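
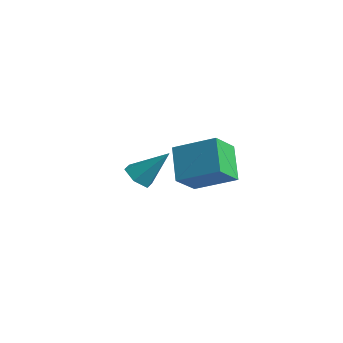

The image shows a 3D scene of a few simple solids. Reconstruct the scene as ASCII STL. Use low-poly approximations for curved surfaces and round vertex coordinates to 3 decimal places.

solid 
facet normal -0.611 0.428 0.666
outer loop
vertex -0.424 1.475 1.082
vertex -0.659 2.769 0.036
vertex -2.131 0.438 0.183
endloop
endfacet
facet normal 0.140 -0.770 0.623
outer loop
vertex -0.921 -0.409 -1.136
vertex -0.424 1.475 1.082
vertex -2.131 0.438 0.183
endloop
endfacet
facet normal -0.611 0.428 0.666
outer loop
vertex -2.131 0.438 0.183
vertex -0.659 2.769 0.036
vertex -2.366 1.732 -0.863
endloop
endfacet
facet normal -0.779 -0.474 -0.411
outer loop
vertex -2.366 1.732 -0.863
vertex -0.921 -0.409 -1.136
vertex -2.131 0.438 0.183
endloop
endfacet
facet normal 0.779 0.474 0.411
outer loop
vertex -0.424 1.475 1.082
vertex 0.551 1.922 -1.283
vertex -0.659 2.769 0.036
endloop
endfacet
facet normal 0.140 -0.770 0.623
outer loop
vertex 0.786 0.628 -0.237
vertex -0.424 1.475 1.082
vertex -0.921 -0.409 -1.136
endloop
endfacet
facet normal 0.779 0.474 0.411
outer loop
vertex 0.786 0.628 -0.237
vertex 0.551 1.922 -1.283
vertex -0.424 1.475 1.082
endloop
endfacet
facet normal -0.140 0.770 -0.623
outer loop
vertex -0.659 2.769 0.036
vertex 0.551 1.922 -1.283
vertex -2.366 1.732 -0.863
endloop
endfacet
facet normal -0.779 -0.474 -0.411
outer loop
vertex -1.156 0.885 -2.182
vertex -0.921 -0.409 -1.136
vertex -2.366 1.732 -0.863
endloop
endfacet
facet normal -0.140 0.770 -0.623
outer loop
vertex -2.366 1.732 -0.863
vertex 0.551 1.922 -1.283
vertex -1.156 0.885 -2.182
endloop
endfacet
facet normal 0.611 -0.428 -0.666
outer loop
vertex -1.156 0.885 -2.182
vertex 0.786 0.628 -0.237
vertex -0.921 -0.409 -1.136
endloop
endfacet
facet normal 0.611 -0.428 -0.666
outer loop
vertex 0.551 1.922 -1.283
vertex 0.786 0.628 -0.237
vertex -1.156 0.885 -2.182
endloop
endfacet
facet normal -0.478 -0.485 -0.733
outer loop
vertex 1.281 -3.855 0.51
vertex 0.609 -3.777 0.897
vertex 0.832 -3.229 0.389
endloop
endfacet
facet normal 0.786 0.491 -0.377
outer loop
vertex 1.281 -3.855 0.51
vertex 0.832 -3.229 0.389
vertex 1.511 -2.863 2.283
endloop
endfacet
facet normal -0.478 -0.485 -0.733
outer loop
vertex 0.832 -3.229 0.389
vertex 0.609 -3.777 0.897
vertex 0.16 -3.151 0.776
endloop
endfacet
facet normal 0.004 0.982 -0.191
outer loop
vertex 0.832 -3.229 0.389
vertex 0.16 -3.151 0.776
vertex 1.511 -2.863 2.283
endloop
endfacet
facet normal -0.478 -0.484 -0.733
outer loop
vertex 0.16 -3.151 0.776
vertex 0.609 -3.777 0.897
vertex -0.064 -3.699 1.284
endloop
endfacet
facet normal -0.621 0.654 0.432
outer loop
vertex 0.16 -3.151 0.776
vertex -0.064 -3.699 1.284
vertex 1.511 -2.863 2.283
endloop
endfacet
facet normal -0.478 -0.483 -0.734
outer loop
vertex -0.064 -3.699 1.284
vertex 0.609 -3.777 0.897
vertex 0.385 -4.326 1.404
endloop
endfacet
facet normal -0.464 -0.166 0.870
outer loop
vertex -0.064 -3.699 1.284
vertex 0.385 -4.326 1.404
vertex 1.511 -2.863 2.283
endloop
endfacet
facet normal -0.476 -0.484 -0.734
outer loop
vertex 0.385 -4.326 1.404
vertex 0.609 -3.777 0.897
vertex 1.058 -4.403 1.018
endloop
endfacet
facet normal 0.318 -0.656 0.685
outer loop
vertex 0.385 -4.326 1.404
vertex 1.058 -4.403 1.018
vertex 1.511 -2.863 2.283
endloop
endfacet
facet normal -0.478 -0.485 -0.733
outer loop
vertex 1.058 -4.403 1.018
vertex 0.609 -3.777 0.897
vertex 1.281 -3.855 0.51
endloop
endfacet
facet normal 0.943 -0.327 0.061
outer loop
vertex 1.058 -4.403 1.018
vertex 1.281 -3.855 0.51
vertex 1.511 -2.863 2.283
endloop
endfacet

endsolid


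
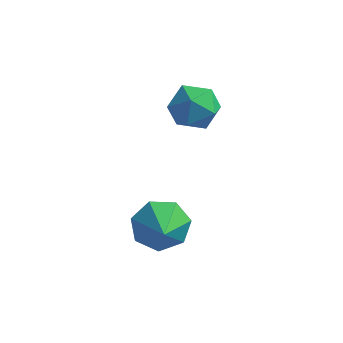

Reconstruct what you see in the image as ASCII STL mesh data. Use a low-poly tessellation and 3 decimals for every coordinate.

solid 
facet normal -0.480 0.776 -0.409
outer loop
vertex 2.224 3.13 -1.135
vertex 1.388 2.944 -0.507
vertex 2.163 3.594 -0.182
endloop
endfacet
facet normal 0.225 0.882 -0.415
outer loop
vertex 2.224 3.13 -1.135
vertex 2.163 3.594 -0.182
vertex 3.088 3.198 -0.521
endloop
endfacet
facet normal 0.526 0.345 -0.778
outer loop
vertex 2.224 3.13 -1.135
vertex 3.088 3.198 -0.521
vertex 2.885 2.303 -1.055
endloop
endfacet
facet normal 0.006 -0.091 -0.996
outer loop
vertex 2.224 3.13 -1.135
vertex 2.885 2.303 -1.055
vertex 1.835 2.146 -1.047
endloop
endfacet
facet normal -0.616 0.175 -0.768
outer loop
vertex 2.224 3.13 -1.135
vertex 1.835 2.146 -1.047
vertex 1.388 2.944 -0.507
endloop
endfacet
facet normal 0.459 0.850 0.259
outer loop
vertex 3.088 3.198 -0.521
vertex 2.163 3.594 -0.182
vertex 2.785 3.054 0.487
endloop
endfacet
facet normal -0.683 0.680 0.268
outer loop
vertex 2.163 3.594 -0.182
vertex 1.388 2.944 -0.507
vertex 1.735 2.897 0.495
endloop
endfacet
facet normal -0.903 -0.294 -0.313
outer loop
vertex 1.388 2.944 -0.507
vertex 1.835 2.146 -1.047
vertex 1.532 2.002 -0.039
endloop
endfacet
facet normal 0.103 -0.725 -0.681
outer loop
vertex 1.835 2.146 -1.047
vertex 2.885 2.303 -1.055
vertex 2.457 1.606 -0.378
endloop
endfacet
facet normal 0.945 -0.019 -0.328
outer loop
vertex 2.885 2.303 -1.055
vertex 3.088 3.198 -0.521
vertex 3.232 2.256 -0.053
endloop
endfacet
facet normal -0.006 0.091 0.996
outer loop
vertex 2.396 2.07 0.575
vertex 2.785 3.054 0.487
vertex 1.735 2.897 0.495
endloop
endfacet
facet normal -0.526 -0.345 0.778
outer loop
vertex 2.396 2.07 0.575
vertex 1.735 2.897 0.495
vertex 1.532 2.002 -0.039
endloop
endfacet
facet normal -0.225 -0.882 0.415
outer loop
vertex 2.396 2.07 0.575
vertex 1.532 2.002 -0.039
vertex 2.457 1.606 -0.378
endloop
endfacet
facet normal 0.480 -0.776 0.409
outer loop
vertex 2.396 2.07 0.575
vertex 2.457 1.606 -0.378
vertex 3.232 2.256 -0.053
endloop
endfacet
facet normal 0.616 -0.175 0.768
outer loop
vertex 2.396 2.07 0.575
vertex 3.232 2.256 -0.053
vertex 2.785 3.054 0.487
endloop
endfacet
facet normal -0.103 0.725 0.681
outer loop
vertex 1.735 2.897 0.495
vertex 2.785 3.054 0.487
vertex 2.163 3.594 -0.182
endloop
endfacet
facet normal -0.945 0.019 0.328
outer loop
vertex 1.532 2.002 -0.039
vertex 1.735 2.897 0.495
vertex 1.388 2.944 -0.507
endloop
endfacet
facet normal -0.459 -0.850 -0.259
outer loop
vertex 2.457 1.606 -0.378
vertex 1.532 2.002 -0.039
vertex 1.835 2.146 -1.047
endloop
endfacet
facet normal 0.683 -0.680 -0.268
outer loop
vertex 3.232 2.256 -0.053
vertex 2.457 1.606 -0.378
vertex 2.885 2.303 -1.055
endloop
endfacet
facet normal 0.903 0.294 0.313
outer loop
vertex 2.785 3.054 0.487
vertex 3.232 2.256 -0.053
vertex 3.088 3.198 -0.521
endloop
endfacet
facet normal -0.402 0.750 -0.525
outer loop
vertex 3.212 0.119 -4.273
vertex 2.283 -0.443 -4.365
vertex 2.577 0.259 -3.586
endloop
endfacet
facet normal 0.741 0.106 0.663
outer loop
vertex 3.212 0.119 -4.273
vertex 2.577 0.259 -3.586
vertex 2.857 -1.517 -3.615
endloop
endfacet
facet normal -0.402 0.751 -0.525
outer loop
vertex 2.577 0.259 -3.586
vertex 2.283 -0.443 -4.365
vertex 1.721 -0.129 -3.486
endloop
endfacet
facet normal 0.115 0.002 0.993
outer loop
vertex 2.577 0.259 -3.586
vertex 1.721 -0.129 -3.486
vertex 2.857 -1.517 -3.615
endloop
endfacet
facet normal -0.401 0.751 -0.525
outer loop
vertex 1.721 -0.129 -3.486
vertex 2.283 -0.443 -4.365
vertex 1.287 -0.754 -4.048
endloop
endfacet
facet normal -0.426 -0.423 0.800
outer loop
vertex 1.721 -0.129 -3.486
vertex 1.287 -0.754 -4.048
vertex 2.857 -1.517 -3.615
endloop
endfacet
facet normal -0.401 0.750 -0.525
outer loop
vertex 1.287 -0.754 -4.048
vertex 2.283 -0.443 -4.365
vertex 1.604 -1.145 -4.849
endloop
endfacet
facet normal -0.476 -0.850 0.227
outer loop
vertex 1.287 -0.754 -4.048
vertex 1.604 -1.145 -4.849
vertex 2.857 -1.517 -3.615
endloop
endfacet
facet normal -0.402 0.750 -0.525
outer loop
vertex 1.604 -1.145 -4.849
vertex 2.283 -0.443 -4.365
vertex 2.431 -1.008 -5.286
endloop
endfacet
facet normal 0.004 -0.956 -0.292
outer loop
vertex 1.604 -1.145 -4.849
vertex 2.431 -1.008 -5.286
vertex 2.857 -1.517 -3.615
endloop
endfacet
facet normal -0.402 0.750 -0.525
outer loop
vertex 2.431 -1.008 -5.286
vertex 2.283 -0.443 -4.365
vertex 3.147 -0.445 -5.029
endloop
endfacet
facet normal 0.653 -0.662 -0.368
outer loop
vertex 2.431 -1.008 -5.286
vertex 3.147 -0.445 -5.029
vertex 2.857 -1.517 -3.615
endloop
endfacet
facet normal -0.402 0.750 -0.525
outer loop
vertex 3.147 -0.445 -5.029
vertex 2.283 -0.443 -4.365
vertex 3.212 0.119 -4.273
endloop
endfacet
facet normal 0.980 -0.190 0.057
outer loop
vertex 3.147 -0.445 -5.029
vertex 3.212 0.119 -4.273
vertex 2.857 -1.517 -3.615
endloop
endfacet

endsolid


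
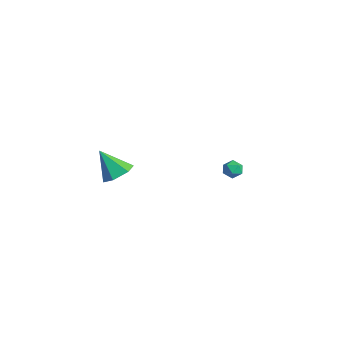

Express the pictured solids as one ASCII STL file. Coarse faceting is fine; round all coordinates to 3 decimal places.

solid 
facet normal -0.520 0.763 0.383
outer loop
vertex -3.461 4.092 -0.477
vertex -3.24 3.954 0.098
vertex -2.925 4.355 -0.273
endloop
endfacet
facet normal -0.330 0.898 -0.291
outer loop
vertex -3.461 4.092 -0.477
vertex -2.925 4.355 -0.273
vertex -2.968 4.147 -0.867
endloop
endfacet
facet normal -0.600 0.380 -0.704
outer loop
vertex -3.461 4.092 -0.477
vertex -2.968 4.147 -0.867
vertex -3.309 3.616 -0.863
endloop
endfacet
facet normal -0.956 -0.074 -0.286
outer loop
vertex -3.461 4.092 -0.477
vertex -3.309 3.616 -0.863
vertex -3.478 3.497 -0.267
endloop
endfacet
facet normal -0.907 0.163 0.388
outer loop
vertex -3.461 4.092 -0.477
vertex -3.478 3.497 -0.267
vertex -3.24 3.954 0.098
endloop
endfacet
facet normal 0.380 0.864 -0.330
outer loop
vertex -2.968 4.147 -0.867
vertex -2.925 4.355 -0.273
vertex -2.442 4.043 -0.533
endloop
endfacet
facet normal 0.073 0.646 0.760
outer loop
vertex -2.925 4.355 -0.273
vertex -3.24 3.954 0.098
vertex -2.611 3.924 0.063
endloop
endfacet
facet normal -0.552 -0.326 0.768
outer loop
vertex -3.24 3.954 0.098
vertex -3.478 3.497 -0.267
vertex -2.952 3.393 0.067
endloop
endfacet
facet normal -0.630 -0.708 -0.320
outer loop
vertex -3.478 3.497 -0.267
vertex -3.309 3.616 -0.863
vertex -2.995 3.185 -0.527
endloop
endfacet
facet normal -0.054 0.027 -0.998
outer loop
vertex -3.309 3.616 -0.863
vertex -2.968 4.147 -0.867
vertex -2.68 3.586 -0.898
endloop
endfacet
facet normal 0.956 0.074 0.286
outer loop
vertex -2.459 3.448 -0.323
vertex -2.442 4.043 -0.533
vertex -2.611 3.924 0.063
endloop
endfacet
facet normal 0.600 -0.380 0.704
outer loop
vertex -2.459 3.448 -0.323
vertex -2.611 3.924 0.063
vertex -2.952 3.393 0.067
endloop
endfacet
facet normal 0.330 -0.898 0.291
outer loop
vertex -2.459 3.448 -0.323
vertex -2.952 3.393 0.067
vertex -2.995 3.185 -0.527
endloop
endfacet
facet normal 0.520 -0.763 -0.383
outer loop
vertex -2.459 3.448 -0.323
vertex -2.995 3.185 -0.527
vertex -2.68 3.586 -0.898
endloop
endfacet
facet normal 0.907 -0.163 -0.388
outer loop
vertex -2.459 3.448 -0.323
vertex -2.68 3.586 -0.898
vertex -2.442 4.043 -0.533
endloop
endfacet
facet normal 0.630 0.708 0.320
outer loop
vertex -2.611 3.924 0.063
vertex -2.442 4.043 -0.533
vertex -2.925 4.355 -0.273
endloop
endfacet
facet normal 0.054 -0.027 0.998
outer loop
vertex -2.952 3.393 0.067
vertex -2.611 3.924 0.063
vertex -3.24 3.954 0.098
endloop
endfacet
facet normal -0.380 -0.864 0.330
outer loop
vertex -2.995 3.185 -0.527
vertex -2.952 3.393 0.067
vertex -3.478 3.497 -0.267
endloop
endfacet
facet normal -0.073 -0.646 -0.760
outer loop
vertex -2.68 3.586 -0.898
vertex -2.995 3.185 -0.527
vertex -3.309 3.616 -0.863
endloop
endfacet
facet normal 0.552 0.326 -0.768
outer loop
vertex -2.442 4.043 -0.533
vertex -2.68 3.586 -0.898
vertex -2.968 4.147 -0.867
endloop
endfacet
facet normal 0.513 0.329 -0.793
outer loop
vertex -1.589 -4.118 2.284
vertex -2.224 -3.467 2.144
vertex -1.499 -3.295 2.684
endloop
endfacet
facet normal 0.569 -0.409 0.713
outer loop
vertex -1.589 -4.118 2.284
vertex -1.499 -3.295 2.684
vertex -3.136 -4.053 3.556
endloop
endfacet
facet normal 0.513 0.328 -0.793
outer loop
vertex -1.499 -3.295 2.684
vertex -2.224 -3.467 2.144
vertex -2.134 -2.644 2.543
endloop
endfacet
facet normal 0.257 0.437 0.862
outer loop
vertex -1.499 -3.295 2.684
vertex -2.134 -2.644 2.543
vertex -3.136 -4.053 3.556
endloop
endfacet
facet normal 0.512 0.329 -0.794
outer loop
vertex -2.134 -2.644 2.543
vertex -2.224 -3.467 2.144
vertex -2.859 -2.816 2.004
endloop
endfacet
facet normal -0.521 0.711 0.473
outer loop
vertex -2.134 -2.644 2.543
vertex -2.859 -2.816 2.004
vertex -3.136 -4.053 3.556
endloop
endfacet
facet normal 0.512 0.329 -0.793
outer loop
vertex -2.859 -2.816 2.004
vertex -2.224 -3.467 2.144
vertex -2.949 -3.64 1.604
endloop
endfacet
facet normal -0.988 0.140 -0.065
outer loop
vertex -2.859 -2.816 2.004
vertex -2.949 -3.64 1.604
vertex -3.136 -4.053 3.556
endloop
endfacet
facet normal 0.512 0.329 -0.793
outer loop
vertex -2.949 -3.64 1.604
vertex -2.224 -3.467 2.144
vertex -2.314 -4.291 1.744
endloop
endfacet
facet normal -0.676 -0.705 -0.214
outer loop
vertex -2.949 -3.64 1.604
vertex -2.314 -4.291 1.744
vertex -3.136 -4.053 3.556
endloop
endfacet
facet normal 0.512 0.329 -0.793
outer loop
vertex -2.314 -4.291 1.744
vertex -2.224 -3.467 2.144
vertex -1.589 -4.118 2.284
endloop
endfacet
facet normal 0.103 -0.979 0.175
outer loop
vertex -2.314 -4.291 1.744
vertex -1.589 -4.118 2.284
vertex -3.136 -4.053 3.556
endloop
endfacet

endsolid


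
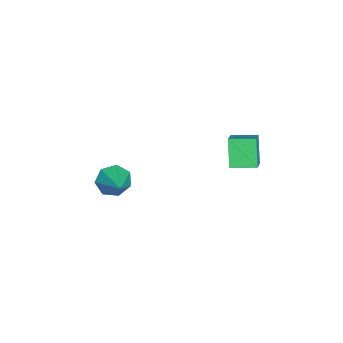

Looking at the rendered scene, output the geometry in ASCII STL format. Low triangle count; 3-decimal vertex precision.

solid 
facet normal -0.780 -0.364 -0.509
outer loop
vertex -0.262 -3.022 -3.511
vertex -0.613 -3.329 -2.753
vertex -0.732 -2.535 -3.138
endloop
endfacet
facet normal 0.464 0.776 -0.427
outer loop
vertex -0.262 -3.022 -3.511
vertex -0.732 -2.535 -3.138
vertex 0.713 -2.711 -1.887
endloop
endfacet
facet normal -0.781 -0.363 -0.508
outer loop
vertex -0.732 -2.535 -3.138
vertex -0.613 -3.329 -2.753
vertex -1.112 -2.646 -2.475
endloop
endfacet
facet normal -0.015 0.988 0.157
outer loop
vertex -0.732 -2.535 -3.138
vertex -1.112 -2.646 -2.475
vertex 0.713 -2.711 -1.887
endloop
endfacet
facet normal -0.781 -0.363 -0.509
outer loop
vertex -1.112 -2.646 -2.475
vertex -0.613 -3.329 -2.753
vertex -1.117 -3.271 -2.021
endloop
endfacet
facet normal -0.233 0.573 0.786
outer loop
vertex -1.112 -2.646 -2.475
vertex -1.117 -3.271 -2.021
vertex 0.713 -2.711 -1.887
endloop
endfacet
facet normal -0.781 -0.363 -0.509
outer loop
vertex -1.117 -3.271 -2.021
vertex -0.613 -3.329 -2.753
vertex -0.743 -3.94 -2.118
endloop
endfacet
facet normal -0.024 -0.157 0.987
outer loop
vertex -1.117 -3.271 -2.021
vertex -0.743 -3.94 -2.118
vertex 0.713 -2.711 -1.887
endloop
endfacet
facet normal -0.780 -0.363 -0.509
outer loop
vertex -0.743 -3.94 -2.118
vertex -0.613 -3.329 -2.753
vertex -0.271 -4.148 -2.693
endloop
endfacet
facet normal 0.454 -0.652 0.608
outer loop
vertex -0.743 -3.94 -2.118
vertex -0.271 -4.148 -2.693
vertex 0.713 -2.711 -1.887
endloop
endfacet
facet normal -0.781 -0.363 -0.509
outer loop
vertex -0.271 -4.148 -2.693
vertex -0.613 -3.329 -2.753
vertex -0.057 -3.74 -3.313
endloop
endfacet
facet normal 0.840 -0.539 -0.065
outer loop
vertex -0.271 -4.148 -2.693
vertex -0.057 -3.74 -3.313
vertex 0.713 -2.711 -1.887
endloop
endfacet
facet normal -0.781 -0.363 -0.509
outer loop
vertex -0.057 -3.74 -3.313
vertex -0.613 -3.329 -2.753
vertex -0.262 -3.022 -3.511
endloop
endfacet
facet normal 0.845 0.096 -0.526
outer loop
vertex -0.057 -3.74 -3.313
vertex -0.262 -3.022 -3.511
vertex 0.713 -2.711 -1.887
endloop
endfacet
facet normal -0.561 -0.137 0.816
outer loop
vertex -0.312 2.012 1.694
vertex -0.429 3.26 1.823
vertex -1.25 1.991 1.046
endloop
endfacet
facet normal 0.093 -0.990 -0.102
outer loop
vertex -0.391 2.2 -0.203
vertex -0.312 2.012 1.694
vertex -1.25 1.991 1.046
endloop
endfacet
facet normal -0.562 -0.136 0.816
outer loop
vertex -1.25 1.991 1.046
vertex -0.429 3.26 1.823
vertex -1.366 3.239 1.174
endloop
endfacet
facet normal -0.822 -0.018 -0.569
outer loop
vertex -1.366 3.239 1.174
vertex -0.391 2.2 -0.203
vertex -1.25 1.991 1.046
endloop
endfacet
facet normal 0.822 0.018 0.569
outer loop
vertex -0.312 2.012 1.694
vertex 0.43 3.469 0.574
vertex -0.429 3.26 1.823
endloop
endfacet
facet normal 0.093 -0.990 -0.102
outer loop
vertex 0.546 2.221 0.446
vertex -0.312 2.012 1.694
vertex -0.391 2.2 -0.203
endloop
endfacet
facet normal 0.822 0.018 0.568
outer loop
vertex 0.546 2.221 0.446
vertex 0.43 3.469 0.574
vertex -0.312 2.012 1.694
endloop
endfacet
facet normal -0.093 0.990 0.102
outer loop
vertex -0.429 3.26 1.823
vertex 0.43 3.469 0.574
vertex -1.366 3.239 1.174
endloop
endfacet
facet normal -0.822 -0.018 -0.569
outer loop
vertex -0.508 3.448 -0.074
vertex -0.391 2.2 -0.203
vertex -1.366 3.239 1.174
endloop
endfacet
facet normal -0.093 0.990 0.102
outer loop
vertex -1.366 3.239 1.174
vertex 0.43 3.469 0.574
vertex -0.508 3.448 -0.074
endloop
endfacet
facet normal 0.562 0.137 -0.816
outer loop
vertex -0.508 3.448 -0.074
vertex 0.546 2.221 0.446
vertex -0.391 2.2 -0.203
endloop
endfacet
facet normal 0.561 0.136 -0.817
outer loop
vertex 0.43 3.469 0.574
vertex 0.546 2.221 0.446
vertex -0.508 3.448 -0.074
endloop
endfacet

endsolid


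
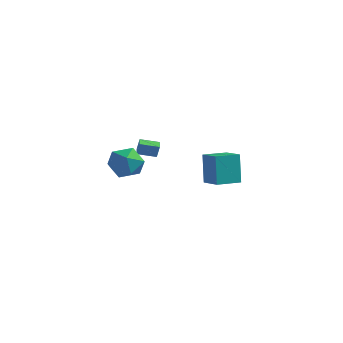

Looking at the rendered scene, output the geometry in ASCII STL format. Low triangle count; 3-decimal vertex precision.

solid 
facet normal -0.887 0.393 -0.243
outer loop
vertex 2.74 3.456 -2.524
vertex 3.457 4.966 -2.695
vertex 3.122 3.041 -4.588
endloop
endfacet
facet normal -0.427 -0.898 0.102
outer loop
vertex 4.443 2.454 -4.225
vertex 2.74 3.456 -2.524
vertex 3.122 3.041 -4.588
endloop
endfacet
facet normal -0.886 0.394 -0.244
outer loop
vertex 3.122 3.041 -4.588
vertex 3.457 4.966 -2.695
vertex 3.84 4.55 -4.759
endloop
endfacet
facet normal 0.179 -0.194 -0.965
outer loop
vertex 3.84 4.55 -4.759
vertex 4.443 2.454 -4.225
vertex 3.122 3.041 -4.588
endloop
endfacet
facet normal -0.179 0.194 0.965
outer loop
vertex 2.74 3.456 -2.524
vertex 4.778 4.379 -2.332
vertex 3.457 4.966 -2.695
endloop
endfacet
facet normal -0.427 -0.899 0.102
outer loop
vertex 4.06 2.87 -2.161
vertex 2.74 3.456 -2.524
vertex 4.443 2.454 -4.225
endloop
endfacet
facet normal -0.179 0.194 0.964
outer loop
vertex 4.06 2.87 -2.161
vertex 4.778 4.379 -2.332
vertex 2.74 3.456 -2.524
endloop
endfacet
facet normal 0.427 0.898 -0.102
outer loop
vertex 3.457 4.966 -2.695
vertex 4.778 4.379 -2.332
vertex 3.84 4.55 -4.759
endloop
endfacet
facet normal 0.179 -0.194 -0.964
outer loop
vertex 5.16 3.964 -4.396
vertex 4.443 2.454 -4.225
vertex 3.84 4.55 -4.759
endloop
endfacet
facet normal 0.427 0.899 -0.102
outer loop
vertex 3.84 4.55 -4.759
vertex 4.778 4.379 -2.332
vertex 5.16 3.964 -4.396
endloop
endfacet
facet normal 0.886 -0.393 0.244
outer loop
vertex 5.16 3.964 -4.396
vertex 4.06 2.87 -2.161
vertex 4.443 2.454 -4.225
endloop
endfacet
facet normal 0.886 -0.394 0.243
outer loop
vertex 4.778 4.379 -2.332
vertex 4.06 2.87 -2.161
vertex 5.16 3.964 -4.396
endloop
endfacet
facet normal -0.898 0.388 -0.207
outer loop
vertex 1.779 -2.927 -1.544
vertex 1.247 -3.899 -1.058
vertex 1.502 -2.94 -0.367
endloop
endfacet
facet normal -0.419 0.903 -0.089
outer loop
vertex 1.779 -2.927 -1.544
vertex 1.502 -2.94 -0.367
vertex 2.56 -2.485 -0.734
endloop
endfacet
facet normal 0.113 0.822 -0.558
outer loop
vertex 1.779 -2.927 -1.544
vertex 2.56 -2.485 -0.734
vertex 2.96 -3.163 -1.652
endloop
endfacet
facet normal -0.037 0.256 -0.966
outer loop
vertex 1.779 -2.927 -1.544
vertex 2.96 -3.163 -1.652
vertex 2.148 -4.037 -1.852
endloop
endfacet
facet normal -0.662 -0.012 -0.749
outer loop
vertex 1.779 -2.927 -1.544
vertex 2.148 -4.037 -1.852
vertex 1.247 -3.899 -1.058
endloop
endfacet
facet normal -0.152 0.810 0.566
outer loop
vertex 2.56 -2.485 -0.734
vertex 1.502 -2.94 -0.367
vertex 2.512 -3.183 0.252
endloop
endfacet
facet normal -0.927 -0.024 0.375
outer loop
vertex 1.502 -2.94 -0.367
vertex 1.247 -3.899 -1.058
vertex 1.7 -4.057 0.052
endloop
endfacet
facet normal -0.545 -0.671 -0.502
outer loop
vertex 1.247 -3.899 -1.058
vertex 2.148 -4.037 -1.852
vertex 2.1 -4.735 -0.866
endloop
endfacet
facet normal 0.465 -0.237 -0.853
outer loop
vertex 2.148 -4.037 -1.852
vertex 2.96 -3.163 -1.652
vertex 3.158 -4.28 -1.233
endloop
endfacet
facet normal 0.709 0.679 -0.193
outer loop
vertex 2.96 -3.163 -1.652
vertex 2.56 -2.485 -0.734
vertex 3.413 -3.321 -0.542
endloop
endfacet
facet normal 0.037 -0.256 0.966
outer loop
vertex 2.881 -4.293 -0.056
vertex 2.512 -3.183 0.252
vertex 1.7 -4.057 0.052
endloop
endfacet
facet normal -0.113 -0.822 0.558
outer loop
vertex 2.881 -4.293 -0.056
vertex 1.7 -4.057 0.052
vertex 2.1 -4.735 -0.866
endloop
endfacet
facet normal 0.419 -0.903 0.089
outer loop
vertex 2.881 -4.293 -0.056
vertex 2.1 -4.735 -0.866
vertex 3.158 -4.28 -1.233
endloop
endfacet
facet normal 0.898 -0.388 0.207
outer loop
vertex 2.881 -4.293 -0.056
vertex 3.158 -4.28 -1.233
vertex 3.413 -3.321 -0.542
endloop
endfacet
facet normal 0.662 0.012 0.749
outer loop
vertex 2.881 -4.293 -0.056
vertex 3.413 -3.321 -0.542
vertex 2.512 -3.183 0.252
endloop
endfacet
facet normal -0.465 0.237 0.853
outer loop
vertex 1.7 -4.057 0.052
vertex 2.512 -3.183 0.252
vertex 1.502 -2.94 -0.367
endloop
endfacet
facet normal -0.709 -0.679 0.193
outer loop
vertex 2.1 -4.735 -0.866
vertex 1.7 -4.057 0.052
vertex 1.247 -3.899 -1.058
endloop
endfacet
facet normal 0.152 -0.810 -0.566
outer loop
vertex 3.158 -4.28 -1.233
vertex 2.1 -4.735 -0.866
vertex 2.148 -4.037 -1.852
endloop
endfacet
facet normal 0.927 0.024 -0.375
outer loop
vertex 3.413 -3.321 -0.542
vertex 3.158 -4.28 -1.233
vertex 2.96 -3.163 -1.652
endloop
endfacet
facet normal 0.545 0.671 0.502
outer loop
vertex 2.512 -3.183 0.252
vertex 3.413 -3.321 -0.542
vertex 2.56 -2.485 -0.734
endloop
endfacet
facet normal -0.579 0.811 0.087
outer loop
vertex 1.337 -0.938 -0.097
vertex 2.263 -0.25 -0.344
vertex 1.154 -0.982 -0.905
endloop
endfacet
facet normal -0.785 -0.584 0.209
outer loop
vertex 1.617 -1.63 -0.976
vertex 1.337 -0.938 -0.097
vertex 1.154 -0.982 -0.905
endloop
endfacet
facet normal -0.580 0.810 0.089
outer loop
vertex 1.154 -0.982 -0.905
vertex 2.263 -0.25 -0.344
vertex 2.079 -0.293 -1.153
endloop
endfacet
facet normal -0.222 -0.052 -0.974
outer loop
vertex 2.079 -0.293 -1.153
vertex 1.617 -1.63 -0.976
vertex 1.154 -0.982 -0.905
endloop
endfacet
facet normal 0.221 0.052 0.974
outer loop
vertex 1.337 -0.938 -0.097
vertex 2.726 -0.898 -0.415
vertex 2.263 -0.25 -0.344
endloop
endfacet
facet normal -0.785 -0.584 0.209
outer loop
vertex 1.801 -1.587 -0.167
vertex 1.337 -0.938 -0.097
vertex 1.617 -1.63 -0.976
endloop
endfacet
facet normal 0.221 0.053 0.974
outer loop
vertex 1.801 -1.587 -0.167
vertex 2.726 -0.898 -0.415
vertex 1.337 -0.938 -0.097
endloop
endfacet
facet normal 0.785 0.584 -0.209
outer loop
vertex 2.263 -0.25 -0.344
vertex 2.726 -0.898 -0.415
vertex 2.079 -0.293 -1.153
endloop
endfacet
facet normal -0.221 -0.053 -0.974
outer loop
vertex 2.543 -0.942 -1.223
vertex 1.617 -1.63 -0.976
vertex 2.079 -0.293 -1.153
endloop
endfacet
facet normal 0.785 0.584 -0.209
outer loop
vertex 2.079 -0.293 -1.153
vertex 2.726 -0.898 -0.415
vertex 2.543 -0.942 -1.223
endloop
endfacet
facet normal 0.579 -0.811 -0.089
outer loop
vertex 2.543 -0.942 -1.223
vertex 1.801 -1.587 -0.167
vertex 1.617 -1.63 -0.976
endloop
endfacet
facet normal 0.580 -0.810 -0.087
outer loop
vertex 2.726 -0.898 -0.415
vertex 1.801 -1.587 -0.167
vertex 2.543 -0.942 -1.223
endloop
endfacet

endsolid


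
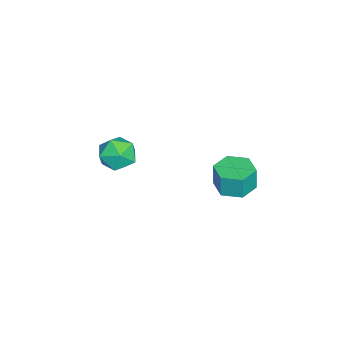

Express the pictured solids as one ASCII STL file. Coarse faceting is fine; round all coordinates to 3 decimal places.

solid 
facet normal -0.017 0.017 -1.000
outer loop
vertex 3.591 3.308 1.906
vertex 2.698 3.802 1.93
vertex 3.572 4.328 1.924
endloop
endfacet
facet normal 1.000 0.019 -0.017
outer loop
vertex 3.591 3.308 1.906
vertex 3.572 4.328 1.924
vertex 3.614 3.285 3.225
endloop
endfacet
facet normal 1.000 0.019 -0.017
outer loop
vertex 3.614 3.285 3.225
vertex 3.572 4.328 1.924
vertex 3.595 4.305 3.244
endloop
endfacet
facet normal 0.018 -0.018 1.000
outer loop
vertex 3.614 3.285 3.225
vertex 3.595 4.305 3.244
vertex 2.722 3.778 3.25
endloop
endfacet
facet normal -0.018 0.018 -1.000
outer loop
vertex 3.572 4.328 1.924
vertex 2.698 3.802 1.93
vertex 2.68 4.821 1.949
endloop
endfacet
facet normal 0.484 0.875 0.007
outer loop
vertex 3.572 4.328 1.924
vertex 2.68 4.821 1.949
vertex 3.595 4.305 3.244
endloop
endfacet
facet normal 0.484 0.875 0.007
outer loop
vertex 3.595 4.305 3.244
vertex 2.68 4.821 1.949
vertex 2.703 4.798 3.268
endloop
endfacet
facet normal 0.017 -0.017 1.000
outer loop
vertex 3.595 4.305 3.244
vertex 2.703 4.798 3.268
vertex 2.722 3.778 3.25
endloop
endfacet
facet normal -0.018 0.018 -1.000
outer loop
vertex 2.68 4.821 1.949
vertex 2.698 3.802 1.93
vertex 1.806 4.295 1.955
endloop
endfacet
facet normal -0.515 0.857 0.024
outer loop
vertex 2.68 4.821 1.949
vertex 1.806 4.295 1.955
vertex 2.703 4.798 3.268
endloop
endfacet
facet normal -0.515 0.857 0.024
outer loop
vertex 2.703 4.798 3.268
vertex 1.806 4.295 1.955
vertex 1.829 4.272 3.274
endloop
endfacet
facet normal 0.017 -0.017 1.000
outer loop
vertex 2.703 4.798 3.268
vertex 1.829 4.272 3.274
vertex 2.722 3.778 3.25
endloop
endfacet
facet normal -0.018 0.018 -1.000
outer loop
vertex 1.806 4.295 1.955
vertex 2.698 3.802 1.93
vertex 1.825 3.275 1.936
endloop
endfacet
facet normal -1.000 -0.019 0.017
outer loop
vertex 1.806 4.295 1.955
vertex 1.825 3.275 1.936
vertex 1.829 4.272 3.274
endloop
endfacet
facet normal -1.000 -0.019 0.017
outer loop
vertex 1.829 4.272 3.274
vertex 1.825 3.275 1.936
vertex 1.848 3.252 3.256
endloop
endfacet
facet normal 0.017 -0.017 1.000
outer loop
vertex 1.829 4.272 3.274
vertex 1.848 3.252 3.256
vertex 2.722 3.778 3.25
endloop
endfacet
facet normal -0.017 0.017 -1.000
outer loop
vertex 1.825 3.275 1.936
vertex 2.698 3.802 1.93
vertex 2.717 2.782 1.912
endloop
endfacet
facet normal -0.484 -0.875 -0.007
outer loop
vertex 1.825 3.275 1.936
vertex 2.717 2.782 1.912
vertex 1.848 3.252 3.256
endloop
endfacet
facet normal -0.484 -0.875 -0.007
outer loop
vertex 1.848 3.252 3.256
vertex 2.717 2.782 1.912
vertex 2.74 2.759 3.231
endloop
endfacet
facet normal 0.018 -0.018 1.000
outer loop
vertex 1.848 3.252 3.256
vertex 2.74 2.759 3.231
vertex 2.722 3.778 3.25
endloop
endfacet
facet normal -0.017 0.017 -1.000
outer loop
vertex 2.717 2.782 1.912
vertex 2.698 3.802 1.93
vertex 3.591 3.308 1.906
endloop
endfacet
facet normal 0.515 -0.857 -0.024
outer loop
vertex 2.717 2.782 1.912
vertex 3.591 3.308 1.906
vertex 2.74 2.759 3.231
endloop
endfacet
facet normal 0.515 -0.857 -0.024
outer loop
vertex 2.74 2.759 3.231
vertex 3.591 3.308 1.906
vertex 3.614 3.285 3.225
endloop
endfacet
facet normal 0.018 -0.018 1.000
outer loop
vertex 2.74 2.759 3.231
vertex 3.614 3.285 3.225
vertex 2.722 3.778 3.25
endloop
endfacet
facet normal -0.474 0.122 0.872
outer loop
vertex 1.264 -1.413 2.811
vertex 0.578 -2.209 2.55
vertex 1.495 -2.436 3.08
endloop
endfacet
facet normal 0.216 0.294 0.931
outer loop
vertex 1.264 -1.413 2.811
vertex 1.495 -2.436 3.08
vertex 2.273 -1.789 2.695
endloop
endfacet
facet normal 0.356 0.813 0.461
outer loop
vertex 1.264 -1.413 2.811
vertex 2.273 -1.789 2.695
vertex 1.837 -1.162 1.927
endloop
endfacet
facet normal -0.249 0.962 0.112
outer loop
vertex 1.264 -1.413 2.811
vertex 1.837 -1.162 1.927
vertex 0.79 -1.422 1.837
endloop
endfacet
facet normal -0.761 0.536 0.365
outer loop
vertex 1.264 -1.413 2.811
vertex 0.79 -1.422 1.837
vertex 0.578 -2.209 2.55
endloop
endfacet
facet normal 0.602 -0.278 0.749
outer loop
vertex 2.273 -1.789 2.695
vertex 1.495 -2.436 3.08
vertex 2.21 -2.818 2.363
endloop
endfacet
facet normal -0.515 -0.555 0.653
outer loop
vertex 1.495 -2.436 3.08
vertex 0.578 -2.209 2.55
vertex 1.163 -3.078 2.273
endloop
endfacet
facet normal -0.980 0.114 -0.166
outer loop
vertex 0.578 -2.209 2.55
vertex 0.79 -1.422 1.837
vertex 0.727 -2.451 1.505
endloop
endfacet
facet normal -0.150 0.803 -0.577
outer loop
vertex 0.79 -1.422 1.837
vertex 1.837 -1.162 1.927
vertex 1.505 -1.804 1.12
endloop
endfacet
facet normal 0.828 0.561 -0.012
outer loop
vertex 1.837 -1.162 1.927
vertex 2.273 -1.789 2.695
vertex 2.422 -2.031 1.65
endloop
endfacet
facet normal 0.249 -0.962 -0.112
outer loop
vertex 1.736 -2.827 1.389
vertex 2.21 -2.818 2.363
vertex 1.163 -3.078 2.273
endloop
endfacet
facet normal -0.356 -0.813 -0.461
outer loop
vertex 1.736 -2.827 1.389
vertex 1.163 -3.078 2.273
vertex 0.727 -2.451 1.505
endloop
endfacet
facet normal -0.216 -0.294 -0.931
outer loop
vertex 1.736 -2.827 1.389
vertex 0.727 -2.451 1.505
vertex 1.505 -1.804 1.12
endloop
endfacet
facet normal 0.474 -0.122 -0.872
outer loop
vertex 1.736 -2.827 1.389
vertex 1.505 -1.804 1.12
vertex 2.422 -2.031 1.65
endloop
endfacet
facet normal 0.761 -0.536 -0.365
outer loop
vertex 1.736 -2.827 1.389
vertex 2.422 -2.031 1.65
vertex 2.21 -2.818 2.363
endloop
endfacet
facet normal 0.150 -0.803 0.577
outer loop
vertex 1.163 -3.078 2.273
vertex 2.21 -2.818 2.363
vertex 1.495 -2.436 3.08
endloop
endfacet
facet normal -0.828 -0.561 0.012
outer loop
vertex 0.727 -2.451 1.505
vertex 1.163 -3.078 2.273
vertex 0.578 -2.209 2.55
endloop
endfacet
facet normal -0.602 0.278 -0.749
outer loop
vertex 1.505 -1.804 1.12
vertex 0.727 -2.451 1.505
vertex 0.79 -1.422 1.837
endloop
endfacet
facet normal 0.515 0.555 -0.653
outer loop
vertex 2.422 -2.031 1.65
vertex 1.505 -1.804 1.12
vertex 1.837 -1.162 1.927
endloop
endfacet
facet normal 0.980 -0.114 0.166
outer loop
vertex 2.21 -2.818 2.363
vertex 2.422 -2.031 1.65
vertex 2.273 -1.789 2.695
endloop
endfacet

endsolid


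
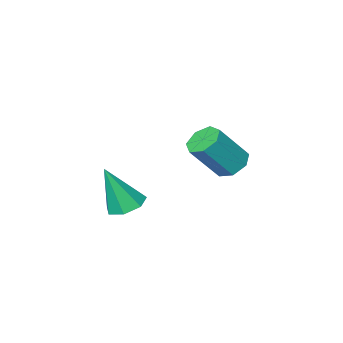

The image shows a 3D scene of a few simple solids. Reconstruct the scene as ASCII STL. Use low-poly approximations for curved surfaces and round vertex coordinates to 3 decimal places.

solid 
facet normal -0.326 0.204 -0.923
outer loop
vertex 1.084 1.953 -1.433
vertex 0.671 1.439 -1.401
vertex 0.563 2.066 -1.224
endloop
endfacet
facet normal 0.352 0.832 0.428
outer loop
vertex 1.084 1.953 -1.433
vertex 0.563 2.066 -1.224
vertex 1.209 1.101 0.121
endloop
endfacet
facet normal -0.327 0.204 -0.923
outer loop
vertex 0.563 2.066 -1.224
vertex 0.671 1.439 -1.401
vertex 0.123 1.706 -1.148
endloop
endfacet
facet normal -0.409 0.637 0.653
outer loop
vertex 0.563 2.066 -1.224
vertex 0.123 1.706 -1.148
vertex 1.209 1.101 0.121
endloop
endfacet
facet normal -0.326 0.205 -0.923
outer loop
vertex 0.123 1.706 -1.148
vertex 0.671 1.439 -1.401
vertex 0.096 1.146 -1.263
endloop
endfacet
facet normal -0.778 -0.090 0.622
outer loop
vertex 0.123 1.706 -1.148
vertex 0.096 1.146 -1.263
vertex 1.209 1.101 0.121
endloop
endfacet
facet normal -0.326 0.205 -0.923
outer loop
vertex 0.096 1.146 -1.263
vertex 0.671 1.439 -1.401
vertex 0.502 0.807 -1.482
endloop
endfacet
facet normal -0.477 -0.803 0.358
outer loop
vertex 0.096 1.146 -1.263
vertex 0.502 0.807 -1.482
vertex 1.209 1.101 0.121
endloop
endfacet
facet normal -0.326 0.206 -0.923
outer loop
vertex 0.502 0.807 -1.482
vertex 0.671 1.439 -1.401
vertex 1.035 0.944 -1.64
endloop
endfacet
facet normal 0.265 -0.962 0.060
outer loop
vertex 0.502 0.807 -1.482
vertex 1.035 0.944 -1.64
vertex 1.209 1.101 0.121
endloop
endfacet
facet normal -0.326 0.206 -0.923
outer loop
vertex 1.035 0.944 -1.64
vertex 0.671 1.439 -1.401
vertex 1.294 1.454 -1.618
endloop
endfacet
facet normal 0.891 -0.451 -0.048
outer loop
vertex 1.035 0.944 -1.64
vertex 1.294 1.454 -1.618
vertex 1.209 1.101 0.121
endloop
endfacet
facet normal -0.326 0.205 -0.923
outer loop
vertex 1.294 1.454 -1.618
vertex 0.671 1.439 -1.401
vertex 1.084 1.953 -1.433
endloop
endfacet
facet normal 0.930 0.348 0.116
outer loop
vertex 1.294 1.454 -1.618
vertex 1.084 1.953 -1.433
vertex 1.209 1.101 0.121
endloop
endfacet
facet normal -0.596 0.156 -0.787
outer loop
vertex -2.913 1.836 -1.118
vertex -3.259 1.322 -0.958
vertex -3.34 1.93 -0.776
endloop
endfacet
facet normal 0.229 0.973 0.018
outer loop
vertex -2.913 1.836 -1.118
vertex -3.34 1.93 -0.776
vertex -1.975 1.592 0.117
endloop
endfacet
facet normal 0.229 0.973 0.018
outer loop
vertex -1.975 1.592 0.117
vertex -3.34 1.93 -0.776
vertex -2.402 1.686 0.459
endloop
endfacet
facet normal 0.597 -0.155 0.787
outer loop
vertex -1.975 1.592 0.117
vertex -2.402 1.686 0.459
vertex -2.321 1.078 0.278
endloop
endfacet
facet normal -0.598 0.156 -0.786
outer loop
vertex -3.34 1.93 -0.776
vertex -3.259 1.322 -0.958
vertex -3.706 1.566 -0.57
endloop
endfacet
facet normal -0.458 0.740 0.494
outer loop
vertex -3.34 1.93 -0.776
vertex -3.706 1.566 -0.57
vertex -2.402 1.686 0.459
endloop
endfacet
facet normal -0.458 0.740 0.494
outer loop
vertex -2.402 1.686 0.459
vertex -3.706 1.566 -0.57
vertex -2.768 1.322 0.665
endloop
endfacet
facet normal 0.597 -0.155 0.787
outer loop
vertex -2.402 1.686 0.459
vertex -2.768 1.322 0.665
vertex -2.321 1.078 0.278
endloop
endfacet
facet normal -0.598 0.155 -0.786
outer loop
vertex -3.706 1.566 -0.57
vertex -3.259 1.322 -0.958
vertex -3.735 1.019 -0.656
endloop
endfacet
facet normal -0.800 -0.052 0.598
outer loop
vertex -3.706 1.566 -0.57
vertex -3.735 1.019 -0.656
vertex -2.768 1.322 0.665
endloop
endfacet
facet normal -0.800 -0.051 0.598
outer loop
vertex -2.768 1.322 0.665
vertex -3.735 1.019 -0.656
vertex -2.797 0.774 0.579
endloop
endfacet
facet normal 0.597 -0.155 0.787
outer loop
vertex -2.768 1.322 0.665
vertex -2.797 0.774 0.579
vertex -2.321 1.078 0.278
endloop
endfacet
facet normal -0.598 0.155 -0.787
outer loop
vertex -3.735 1.019 -0.656
vertex -3.259 1.322 -0.958
vertex -3.406 0.699 -0.969
endloop
endfacet
facet normal -0.541 -0.802 0.252
outer loop
vertex -3.735 1.019 -0.656
vertex -3.406 0.699 -0.969
vertex -2.797 0.774 0.579
endloop
endfacet
facet normal -0.540 -0.803 0.251
outer loop
vertex -2.797 0.774 0.579
vertex -3.406 0.699 -0.969
vertex -2.468 0.455 0.266
endloop
endfacet
facet normal 0.597 -0.156 0.787
outer loop
vertex -2.797 0.774 0.579
vertex -2.468 0.455 0.266
vertex -2.321 1.078 0.278
endloop
endfacet
facet normal -0.598 0.155 -0.786
outer loop
vertex -3.406 0.699 -0.969
vertex -3.259 1.322 -0.958
vertex -2.966 0.849 -1.274
endloop
endfacet
facet normal 0.127 -0.950 -0.284
outer loop
vertex -3.406 0.699 -0.969
vertex -2.966 0.849 -1.274
vertex -2.468 0.455 0.266
endloop
endfacet
facet normal 0.127 -0.950 -0.284
outer loop
vertex -2.468 0.455 0.266
vertex -2.966 0.849 -1.274
vertex -2.028 0.605 -0.039
endloop
endfacet
facet normal 0.598 -0.156 0.786
outer loop
vertex -2.468 0.455 0.266
vertex -2.028 0.605 -0.039
vertex -2.321 1.078 0.278
endloop
endfacet
facet normal -0.597 0.156 -0.787
outer loop
vertex -2.966 0.849 -1.274
vertex -3.259 1.322 -0.958
vertex -2.747 1.355 -1.34
endloop
endfacet
facet normal 0.698 -0.381 -0.606
outer loop
vertex -2.966 0.849 -1.274
vertex -2.747 1.355 -1.34
vertex -2.028 0.605 -0.039
endloop
endfacet
facet normal 0.698 -0.381 -0.606
outer loop
vertex -2.028 0.605 -0.039
vertex -2.747 1.355 -1.34
vertex -1.809 1.111 -0.105
endloop
endfacet
facet normal 0.598 -0.156 0.786
outer loop
vertex -2.028 0.605 -0.039
vertex -1.809 1.111 -0.105
vertex -2.321 1.078 0.278
endloop
endfacet
facet normal -0.597 0.157 -0.787
outer loop
vertex -2.747 1.355 -1.34
vertex -3.259 1.322 -0.958
vertex -2.913 1.836 -1.118
endloop
endfacet
facet normal 0.744 0.474 -0.471
outer loop
vertex -2.747 1.355 -1.34
vertex -2.913 1.836 -1.118
vertex -1.809 1.111 -0.105
endloop
endfacet
facet normal 0.744 0.474 -0.471
outer loop
vertex -1.809 1.111 -0.105
vertex -2.913 1.836 -1.118
vertex -1.975 1.592 0.117
endloop
endfacet
facet normal 0.598 -0.156 0.786
outer loop
vertex -1.809 1.111 -0.105
vertex -1.975 1.592 0.117
vertex -2.321 1.078 0.278
endloop
endfacet

endsolid


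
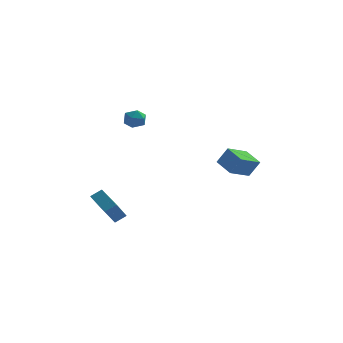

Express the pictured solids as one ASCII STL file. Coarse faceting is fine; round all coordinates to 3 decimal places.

solid 
facet normal -0.542 0.774 0.328
outer loop
vertex -4.615 -1.967 -2.17
vertex -3.979 -1.703 -1.743
vertex -4.145 -1.12 -3.393
endloop
endfacet
facet normal -0.785 -0.326 -0.527
outer loop
vertex -3.181 -2.497 -3.977
vertex -4.615 -1.967 -2.17
vertex -4.145 -1.12 -3.393
endloop
endfacet
facet normal -0.542 0.774 0.328
outer loop
vertex -4.145 -1.12 -3.393
vertex -3.979 -1.703 -1.743
vertex -3.51 -0.856 -2.966
endloop
endfacet
facet normal 0.301 0.543 -0.784
outer loop
vertex -3.51 -0.856 -2.966
vertex -3.181 -2.497 -3.977
vertex -4.145 -1.12 -3.393
endloop
endfacet
facet normal -0.301 -0.543 0.784
outer loop
vertex -4.615 -1.967 -2.17
vertex -3.015 -3.08 -2.327
vertex -3.979 -1.703 -1.743
endloop
endfacet
facet normal -0.785 -0.326 -0.527
outer loop
vertex -3.65 -3.344 -2.754
vertex -4.615 -1.967 -2.17
vertex -3.181 -2.497 -3.977
endloop
endfacet
facet normal -0.301 -0.543 0.784
outer loop
vertex -3.65 -3.344 -2.754
vertex -3.015 -3.08 -2.327
vertex -4.615 -1.967 -2.17
endloop
endfacet
facet normal 0.785 0.326 0.527
outer loop
vertex -3.979 -1.703 -1.743
vertex -3.015 -3.08 -2.327
vertex -3.51 -0.856 -2.966
endloop
endfacet
facet normal 0.301 0.543 -0.784
outer loop
vertex -2.545 -2.233 -3.55
vertex -3.181 -2.497 -3.977
vertex -3.51 -0.856 -2.966
endloop
endfacet
facet normal 0.785 0.326 0.527
outer loop
vertex -3.51 -0.856 -2.966
vertex -3.015 -3.08 -2.327
vertex -2.545 -2.233 -3.55
endloop
endfacet
facet normal 0.542 -0.774 -0.328
outer loop
vertex -2.545 -2.233 -3.55
vertex -3.65 -3.344 -2.754
vertex -3.181 -2.497 -3.977
endloop
endfacet
facet normal 0.542 -0.774 -0.328
outer loop
vertex -3.015 -3.08 -2.327
vertex -3.65 -3.344 -2.754
vertex -2.545 -2.233 -3.55
endloop
endfacet
facet normal -0.504 -0.023 -0.863
outer loop
vertex 2.466 0.148 -0.161
vertex 3.532 1.242 -0.812
vertex 3.263 -0.89 -0.599
endloop
endfacet
facet normal -0.642 -0.659 0.392
outer loop
vertex 3.888 -0.862 0.472
vertex 2.466 0.148 -0.161
vertex 3.263 -0.89 -0.599
endloop
endfacet
facet normal -0.504 -0.023 -0.863
outer loop
vertex 3.263 -0.89 -0.599
vertex 3.532 1.242 -0.812
vertex 4.329 0.204 -1.25
endloop
endfacet
facet normal 0.578 -0.752 -0.318
outer loop
vertex 4.329 0.204 -1.25
vertex 3.888 -0.862 0.472
vertex 3.263 -0.89 -0.599
endloop
endfacet
facet normal -0.578 0.752 0.318
outer loop
vertex 2.466 0.148 -0.161
vertex 4.157 1.27 0.259
vertex 3.532 1.242 -0.812
endloop
endfacet
facet normal -0.642 -0.659 0.392
outer loop
vertex 3.091 0.176 0.91
vertex 2.466 0.148 -0.161
vertex 3.888 -0.862 0.472
endloop
endfacet
facet normal -0.578 0.752 0.318
outer loop
vertex 3.091 0.176 0.91
vertex 4.157 1.27 0.259
vertex 2.466 0.148 -0.161
endloop
endfacet
facet normal 0.642 0.659 -0.392
outer loop
vertex 3.532 1.242 -0.812
vertex 4.157 1.27 0.259
vertex 4.329 0.204 -1.25
endloop
endfacet
facet normal 0.578 -0.752 -0.318
outer loop
vertex 4.954 0.232 -0.179
vertex 3.888 -0.862 0.472
vertex 4.329 0.204 -1.25
endloop
endfacet
facet normal 0.642 0.659 -0.392
outer loop
vertex 4.329 0.204 -1.25
vertex 4.157 1.27 0.259
vertex 4.954 0.232 -0.179
endloop
endfacet
facet normal 0.504 0.023 0.863
outer loop
vertex 4.954 0.232 -0.179
vertex 3.091 0.176 0.91
vertex 3.888 -0.862 0.472
endloop
endfacet
facet normal 0.504 0.023 0.863
outer loop
vertex 4.157 1.27 0.259
vertex 3.091 0.176 0.91
vertex 4.954 0.232 -0.179
endloop
endfacet
facet normal -0.280 0.958 -0.059
outer loop
vertex -2.176 2.353 2.245
vertex -2.902 2.15 2.392
vertex -2.428 2.324 2.97
endloop
endfacet
facet normal 0.392 0.904 0.172
outer loop
vertex -2.176 2.353 2.245
vertex -2.428 2.324 2.97
vertex -1.731 2.055 2.795
endloop
endfacet
facet normal 0.769 0.552 -0.323
outer loop
vertex -2.176 2.353 2.245
vertex -1.731 2.055 2.795
vertex -1.774 1.714 2.109
endloop
endfacet
facet normal 0.329 0.390 -0.860
outer loop
vertex -2.176 2.353 2.245
vertex -1.774 1.714 2.109
vertex -2.498 1.773 1.859
endloop
endfacet
facet normal -0.321 0.642 -0.697
outer loop
vertex -2.176 2.353 2.245
vertex -2.498 1.773 1.859
vertex -2.902 2.15 2.392
endloop
endfacet
facet normal 0.389 0.509 0.768
outer loop
vertex -1.731 2.055 2.795
vertex -2.428 2.324 2.97
vertex -2.182 1.667 3.281
endloop
endfacet
facet normal -0.698 0.598 0.393
outer loop
vertex -2.428 2.324 2.97
vertex -2.902 2.15 2.392
vertex -2.906 1.726 3.031
endloop
endfacet
facet normal -0.764 0.086 -0.640
outer loop
vertex -2.902 2.15 2.392
vertex -2.498 1.773 1.859
vertex -2.949 1.385 2.345
endloop
endfacet
facet normal 0.286 -0.321 -0.903
outer loop
vertex -2.498 1.773 1.859
vertex -1.774 1.714 2.109
vertex -2.252 1.116 2.17
endloop
endfacet
facet normal 0.998 -0.059 -0.033
outer loop
vertex -1.774 1.714 2.109
vertex -1.731 2.055 2.795
vertex -1.778 1.29 2.748
endloop
endfacet
facet normal -0.329 -0.390 0.860
outer loop
vertex -2.504 1.087 2.895
vertex -2.182 1.667 3.281
vertex -2.906 1.726 3.031
endloop
endfacet
facet normal -0.769 -0.552 0.323
outer loop
vertex -2.504 1.087 2.895
vertex -2.906 1.726 3.031
vertex -2.949 1.385 2.345
endloop
endfacet
facet normal -0.392 -0.904 -0.172
outer loop
vertex -2.504 1.087 2.895
vertex -2.949 1.385 2.345
vertex -2.252 1.116 2.17
endloop
endfacet
facet normal 0.280 -0.958 0.059
outer loop
vertex -2.504 1.087 2.895
vertex -2.252 1.116 2.17
vertex -1.778 1.29 2.748
endloop
endfacet
facet normal 0.321 -0.642 0.697
outer loop
vertex -2.504 1.087 2.895
vertex -1.778 1.29 2.748
vertex -2.182 1.667 3.281
endloop
endfacet
facet normal -0.286 0.321 0.903
outer loop
vertex -2.906 1.726 3.031
vertex -2.182 1.667 3.281
vertex -2.428 2.324 2.97
endloop
endfacet
facet normal -0.998 0.059 0.033
outer loop
vertex -2.949 1.385 2.345
vertex -2.906 1.726 3.031
vertex -2.902 2.15 2.392
endloop
endfacet
facet normal -0.389 -0.509 -0.768
outer loop
vertex -2.252 1.116 2.17
vertex -2.949 1.385 2.345
vertex -2.498 1.773 1.859
endloop
endfacet
facet normal 0.698 -0.598 -0.393
outer loop
vertex -1.778 1.29 2.748
vertex -2.252 1.116 2.17
vertex -1.774 1.714 2.109
endloop
endfacet
facet normal 0.764 -0.086 0.640
outer loop
vertex -2.182 1.667 3.281
vertex -1.778 1.29 2.748
vertex -1.731 2.055 2.795
endloop
endfacet

endsolid


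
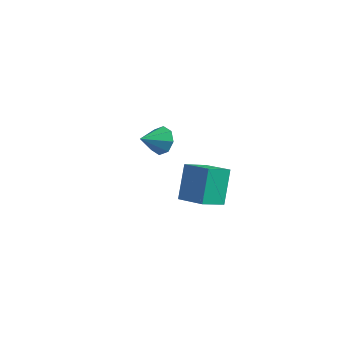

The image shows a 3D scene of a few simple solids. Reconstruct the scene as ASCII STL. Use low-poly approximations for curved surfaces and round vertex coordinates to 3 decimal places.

solid 
facet normal -0.965 -0.229 -0.127
outer loop
vertex 2.715 -0.852 1.415
vertex 2.478 0.351 1.049
vertex 3.077 -1.348 -0.446
endloop
endfacet
facet normal 0.185 -0.940 0.287
outer loop
vertex 4.582 -0.991 -0.249
vertex 2.715 -0.852 1.415
vertex 3.077 -1.348 -0.446
endloop
endfacet
facet normal -0.965 -0.229 -0.126
outer loop
vertex 3.077 -1.348 -0.446
vertex 2.478 0.351 1.049
vertex 2.839 -0.145 -0.813
endloop
endfacet
facet normal 0.184 -0.253 -0.950
outer loop
vertex 2.839 -0.145 -0.813
vertex 4.582 -0.991 -0.249
vertex 3.077 -1.348 -0.446
endloop
endfacet
facet normal -0.184 0.253 0.950
outer loop
vertex 2.715 -0.852 1.415
vertex 3.983 0.708 1.246
vertex 2.478 0.351 1.049
endloop
endfacet
facet normal 0.185 -0.940 0.286
outer loop
vertex 4.221 -0.495 1.613
vertex 2.715 -0.852 1.415
vertex 4.582 -0.991 -0.249
endloop
endfacet
facet normal -0.185 0.253 0.950
outer loop
vertex 4.221 -0.495 1.613
vertex 3.983 0.708 1.246
vertex 2.715 -0.852 1.415
endloop
endfacet
facet normal -0.185 0.940 -0.286
outer loop
vertex 2.478 0.351 1.049
vertex 3.983 0.708 1.246
vertex 2.839 -0.145 -0.813
endloop
endfacet
facet normal 0.185 -0.253 -0.950
outer loop
vertex 4.345 0.212 -0.615
vertex 4.582 -0.991 -0.249
vertex 2.839 -0.145 -0.813
endloop
endfacet
facet normal -0.185 0.940 -0.287
outer loop
vertex 2.839 -0.145 -0.813
vertex 3.983 0.708 1.246
vertex 4.345 0.212 -0.615
endloop
endfacet
facet normal 0.965 0.229 0.126
outer loop
vertex 4.345 0.212 -0.615
vertex 4.221 -0.495 1.613
vertex 4.582 -0.991 -0.249
endloop
endfacet
facet normal 0.965 0.230 0.127
outer loop
vertex 3.983 0.708 1.246
vertex 4.221 -0.495 1.613
vertex 4.345 0.212 -0.615
endloop
endfacet
facet normal -0.161 0.937 -0.310
outer loop
vertex -1.61 0.8 1.657
vertex -2.033 0.5 0.971
vertex -2.254 0.727 1.771
endloop
endfacet
facet normal 0.194 -0.212 0.958
outer loop
vertex -1.61 0.8 1.657
vertex -2.254 0.727 1.771
vertex -1.827 -0.7 1.369
endloop
endfacet
facet normal -0.162 0.937 -0.311
outer loop
vertex -2.254 0.727 1.771
vertex -2.033 0.5 0.971
vertex -2.769 0.52 1.416
endloop
endfacet
facet normal -0.426 -0.361 0.829
outer loop
vertex -2.254 0.727 1.771
vertex -2.769 0.52 1.416
vertex -1.827 -0.7 1.369
endloop
endfacet
facet normal -0.162 0.937 -0.310
outer loop
vertex -2.769 0.52 1.416
vertex -2.033 0.5 0.971
vertex -2.853 0.302 0.801
endloop
endfacet
facet normal -0.747 -0.588 0.311
outer loop
vertex -2.769 0.52 1.416
vertex -2.853 0.302 0.801
vertex -1.827 -0.7 1.369
endloop
endfacet
facet normal -0.162 0.936 -0.311
outer loop
vertex -2.853 0.302 0.801
vertex -2.033 0.5 0.971
vertex -2.456 0.199 0.285
endloop
endfacet
facet normal -0.579 -0.760 -0.294
outer loop
vertex -2.853 0.302 0.801
vertex -2.456 0.199 0.285
vertex -1.827 -0.7 1.369
endloop
endfacet
facet normal -0.161 0.936 -0.312
outer loop
vertex -2.456 0.199 0.285
vertex -2.033 0.5 0.971
vertex -1.812 0.272 0.172
endloop
endfacet
facet normal -0.023 -0.776 -0.630
outer loop
vertex -2.456 0.199 0.285
vertex -1.812 0.272 0.172
vertex -1.827 -0.7 1.369
endloop
endfacet
facet normal -0.162 0.936 -0.312
outer loop
vertex -1.812 0.272 0.172
vertex -2.033 0.5 0.971
vertex -1.297 0.479 0.526
endloop
endfacet
facet normal 0.597 -0.627 -0.501
outer loop
vertex -1.812 0.272 0.172
vertex -1.297 0.479 0.526
vertex -1.827 -0.7 1.369
endloop
endfacet
facet normal -0.161 0.937 -0.310
outer loop
vertex -1.297 0.479 0.526
vertex -2.033 0.5 0.971
vertex -1.214 0.697 1.142
endloop
endfacet
facet normal 0.917 -0.399 0.018
outer loop
vertex -1.297 0.479 0.526
vertex -1.214 0.697 1.142
vertex -1.827 -0.7 1.369
endloop
endfacet
facet normal -0.160 0.937 -0.311
outer loop
vertex -1.214 0.697 1.142
vertex -2.033 0.5 0.971
vertex -1.61 0.8 1.657
endloop
endfacet
facet normal 0.749 -0.228 0.622
outer loop
vertex -1.214 0.697 1.142
vertex -1.61 0.8 1.657
vertex -1.827 -0.7 1.369
endloop
endfacet

endsolid


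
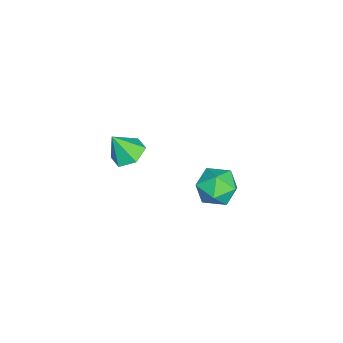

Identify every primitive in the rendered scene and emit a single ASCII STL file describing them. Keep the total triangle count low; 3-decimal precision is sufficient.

solid 
facet normal -0.143 0.463 -0.875
outer loop
vertex 2.858 -0.714 1.759
vertex 2.089 -0.441 2.029
vertex 2.789 0.039 2.169
endloop
endfacet
facet normal 0.940 -0.093 0.329
outer loop
vertex 2.858 -0.714 1.759
vertex 2.789 0.039 2.169
vertex 2.291 -1.099 3.271
endloop
endfacet
facet normal -0.143 0.464 -0.874
outer loop
vertex 2.789 0.039 2.169
vertex 2.089 -0.441 2.029
vertex 2.019 0.312 2.44
endloop
endfacet
facet normal 0.441 0.517 0.733
outer loop
vertex 2.789 0.039 2.169
vertex 2.019 0.312 2.44
vertex 2.291 -1.099 3.271
endloop
endfacet
facet normal -0.143 0.464 -0.874
outer loop
vertex 2.019 0.312 2.44
vertex 2.089 -0.441 2.029
vertex 1.319 -0.168 2.3
endloop
endfacet
facet normal -0.432 0.394 0.811
outer loop
vertex 2.019 0.312 2.44
vertex 1.319 -0.168 2.3
vertex 2.291 -1.099 3.271
endloop
endfacet
facet normal -0.143 0.464 -0.874
outer loop
vertex 1.319 -0.168 2.3
vertex 2.089 -0.441 2.029
vertex 1.389 -0.92 1.889
endloop
endfacet
facet normal -0.807 -0.339 0.483
outer loop
vertex 1.319 -0.168 2.3
vertex 1.389 -0.92 1.889
vertex 2.291 -1.099 3.271
endloop
endfacet
facet normal -0.142 0.464 -0.874
outer loop
vertex 1.389 -0.92 1.889
vertex 2.089 -0.441 2.029
vertex 2.158 -1.193 1.619
endloop
endfacet
facet normal -0.309 -0.948 0.079
outer loop
vertex 1.389 -0.92 1.889
vertex 2.158 -1.193 1.619
vertex 2.291 -1.099 3.271
endloop
endfacet
facet normal -0.142 0.464 -0.874
outer loop
vertex 2.158 -1.193 1.619
vertex 2.089 -0.441 2.029
vertex 2.858 -0.714 1.759
endloop
endfacet
facet normal 0.565 -0.825 0.002
outer loop
vertex 2.158 -1.193 1.619
vertex 2.858 -0.714 1.759
vertex 2.291 -1.099 3.271
endloop
endfacet
facet normal -0.833 0.554 0.003
outer loop
vertex -1.315 3.824 -3.452
vertex -1.924 2.907 -3.28
vertex -1.535 3.488 -2.412
endloop
endfacet
facet normal -0.276 0.930 0.242
outer loop
vertex -1.315 3.824 -3.452
vertex -1.535 3.488 -2.412
vertex -0.517 3.858 -2.674
endloop
endfacet
facet normal 0.222 0.937 -0.269
outer loop
vertex -1.315 3.824 -3.452
vertex -0.517 3.858 -2.674
vertex -0.277 3.506 -3.704
endloop
endfacet
facet normal -0.027 0.565 -0.825
outer loop
vertex -1.315 3.824 -3.452
vertex -0.277 3.506 -3.704
vertex -1.147 2.918 -4.078
endloop
endfacet
facet normal -0.679 0.328 -0.657
outer loop
vertex -1.315 3.824 -3.452
vertex -1.147 2.918 -4.078
vertex -1.924 2.907 -3.28
endloop
endfacet
facet normal -0.006 0.589 0.808
outer loop
vertex -0.517 3.858 -2.674
vertex -1.535 3.488 -2.412
vertex -0.633 2.962 -2.022
endloop
endfacet
facet normal -0.907 -0.020 0.420
outer loop
vertex -1.535 3.488 -2.412
vertex -1.924 2.907 -3.28
vertex -1.503 2.374 -2.396
endloop
endfacet
facet normal -0.659 -0.385 -0.647
outer loop
vertex -1.924 2.907 -3.28
vertex -1.147 2.918 -4.078
vertex -1.263 2.022 -3.426
endloop
endfacet
facet normal 0.396 -0.002 -0.918
outer loop
vertex -1.147 2.918 -4.078
vertex -0.277 3.506 -3.704
vertex -0.245 2.392 -3.688
endloop
endfacet
facet normal 0.800 0.600 -0.019
outer loop
vertex -0.277 3.506 -3.704
vertex -0.517 3.858 -2.674
vertex 0.144 2.973 -2.82
endloop
endfacet
facet normal 0.027 -0.565 0.825
outer loop
vertex -0.465 2.056 -2.648
vertex -0.633 2.962 -2.022
vertex -1.503 2.374 -2.396
endloop
endfacet
facet normal -0.222 -0.937 0.269
outer loop
vertex -0.465 2.056 -2.648
vertex -1.503 2.374 -2.396
vertex -1.263 2.022 -3.426
endloop
endfacet
facet normal 0.276 -0.930 -0.242
outer loop
vertex -0.465 2.056 -2.648
vertex -1.263 2.022 -3.426
vertex -0.245 2.392 -3.688
endloop
endfacet
facet normal 0.833 -0.554 -0.003
outer loop
vertex -0.465 2.056 -2.648
vertex -0.245 2.392 -3.688
vertex 0.144 2.973 -2.82
endloop
endfacet
facet normal 0.679 -0.328 0.657
outer loop
vertex -0.465 2.056 -2.648
vertex 0.144 2.973 -2.82
vertex -0.633 2.962 -2.022
endloop
endfacet
facet normal -0.396 0.002 0.918
outer loop
vertex -1.503 2.374 -2.396
vertex -0.633 2.962 -2.022
vertex -1.535 3.488 -2.412
endloop
endfacet
facet normal -0.800 -0.600 0.019
outer loop
vertex -1.263 2.022 -3.426
vertex -1.503 2.374 -2.396
vertex -1.924 2.907 -3.28
endloop
endfacet
facet normal 0.006 -0.589 -0.808
outer loop
vertex -0.245 2.392 -3.688
vertex -1.263 2.022 -3.426
vertex -1.147 2.918 -4.078
endloop
endfacet
facet normal 0.907 0.020 -0.420
outer loop
vertex 0.144 2.973 -2.82
vertex -0.245 2.392 -3.688
vertex -0.277 3.506 -3.704
endloop
endfacet
facet normal 0.659 0.385 0.647
outer loop
vertex -0.633 2.962 -2.022
vertex 0.144 2.973 -2.82
vertex -0.517 3.858 -2.674
endloop
endfacet

endsolid


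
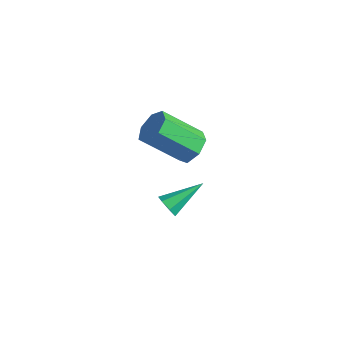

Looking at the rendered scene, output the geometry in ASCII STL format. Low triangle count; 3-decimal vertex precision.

solid 
facet normal 0.502 0.575 -0.646
outer loop
vertex 4.824 1.94 3.422
vertex 4.349 1.629 2.776
vertex 4.198 2.316 3.27
endloop
endfacet
facet normal 0.208 0.644 0.736
outer loop
vertex 4.824 1.94 3.422
vertex 4.198 2.316 3.27
vertex 3.745 0.702 4.81
endloop
endfacet
facet normal 0.209 0.644 0.736
outer loop
vertex 3.745 0.702 4.81
vertex 4.198 2.316 3.27
vertex 3.119 1.078 4.659
endloop
endfacet
facet normal -0.502 -0.576 0.645
outer loop
vertex 3.745 0.702 4.81
vertex 3.119 1.078 4.659
vertex 3.271 0.391 4.164
endloop
endfacet
facet normal 0.501 0.575 -0.647
outer loop
vertex 4.198 2.316 3.27
vertex 4.349 1.629 2.776
vertex 3.685 2.174 2.746
endloop
endfacet
facet normal -0.527 0.795 0.300
outer loop
vertex 4.198 2.316 3.27
vertex 3.685 2.174 2.746
vertex 3.119 1.078 4.659
endloop
endfacet
facet normal -0.526 0.796 0.300
outer loop
vertex 3.119 1.078 4.659
vertex 3.685 2.174 2.746
vertex 2.607 0.937 4.135
endloop
endfacet
facet normal -0.502 -0.576 0.645
outer loop
vertex 3.119 1.078 4.659
vertex 2.607 0.937 4.135
vertex 3.271 0.391 4.164
endloop
endfacet
facet normal 0.502 0.575 -0.646
outer loop
vertex 3.685 2.174 2.746
vertex 4.349 1.629 2.776
vertex 3.673 1.622 2.245
endloop
endfacet
facet normal -0.865 0.347 -0.362
outer loop
vertex 3.685 2.174 2.746
vertex 3.673 1.622 2.245
vertex 2.607 0.937 4.135
endloop
endfacet
facet normal -0.865 0.349 -0.361
outer loop
vertex 2.607 0.937 4.135
vertex 3.673 1.622 2.245
vertex 2.594 0.385 3.633
endloop
endfacet
facet normal -0.502 -0.576 0.646
outer loop
vertex 2.607 0.937 4.135
vertex 2.594 0.385 3.633
vertex 3.271 0.391 4.164
endloop
endfacet
facet normal 0.501 0.576 -0.646
outer loop
vertex 3.673 1.622 2.245
vertex 4.349 1.629 2.776
vertex 4.17 1.075 2.143
endloop
endfacet
facet normal -0.552 -0.362 -0.751
outer loop
vertex 3.673 1.622 2.245
vertex 4.17 1.075 2.143
vertex 2.594 0.385 3.633
endloop
endfacet
facet normal -0.552 -0.361 -0.751
outer loop
vertex 2.594 0.385 3.633
vertex 4.17 1.075 2.143
vertex 3.091 -0.163 3.531
endloop
endfacet
facet normal -0.502 -0.575 0.646
outer loop
vertex 2.594 0.385 3.633
vertex 3.091 -0.163 3.531
vertex 3.271 0.391 4.164
endloop
endfacet
facet normal 0.502 0.576 -0.646
outer loop
vertex 4.17 1.075 2.143
vertex 4.349 1.629 2.776
vertex 4.802 0.945 2.518
endloop
endfacet
facet normal 0.177 -0.799 -0.575
outer loop
vertex 4.17 1.075 2.143
vertex 4.802 0.945 2.518
vertex 3.091 -0.163 3.531
endloop
endfacet
facet normal 0.177 -0.799 -0.575
outer loop
vertex 3.091 -0.163 3.531
vertex 4.802 0.945 2.518
vertex 3.723 -0.293 3.906
endloop
endfacet
facet normal -0.502 -0.575 0.646
outer loop
vertex 3.091 -0.163 3.531
vertex 3.723 -0.293 3.906
vertex 3.271 0.391 4.164
endloop
endfacet
facet normal 0.501 0.576 -0.646
outer loop
vertex 4.802 0.945 2.518
vertex 4.349 1.629 2.776
vertex 5.093 1.33 3.087
endloop
endfacet
facet normal 0.772 -0.634 0.034
outer loop
vertex 4.802 0.945 2.518
vertex 5.093 1.33 3.087
vertex 3.723 -0.293 3.906
endloop
endfacet
facet normal 0.772 -0.634 0.034
outer loop
vertex 3.723 -0.293 3.906
vertex 5.093 1.33 3.087
vertex 4.014 0.092 4.475
endloop
endfacet
facet normal -0.502 -0.575 0.646
outer loop
vertex 3.723 -0.293 3.906
vertex 4.014 0.092 4.475
vertex 3.271 0.391 4.164
endloop
endfacet
facet normal 0.501 0.576 -0.646
outer loop
vertex 5.093 1.33 3.087
vertex 4.349 1.629 2.776
vertex 4.824 1.94 3.422
endloop
endfacet
facet normal 0.786 0.007 0.618
outer loop
vertex 5.093 1.33 3.087
vertex 4.824 1.94 3.422
vertex 4.014 0.092 4.475
endloop
endfacet
facet normal 0.786 0.007 0.618
outer loop
vertex 4.014 0.092 4.475
vertex 4.824 1.94 3.422
vertex 3.745 0.702 4.81
endloop
endfacet
facet normal -0.502 -0.576 0.645
outer loop
vertex 4.014 0.092 4.475
vertex 3.745 0.702 4.81
vertex 3.271 0.391 4.164
endloop
endfacet
facet normal -0.208 -0.874 -0.440
outer loop
vertex 3.766 1.189 -2.066
vertex 3.482 1.001 -1.559
vertex 3.248 1.298 -2.038
endloop
endfacet
facet normal 0.101 0.667 -0.738
outer loop
vertex 3.766 1.189 -2.066
vertex 3.248 1.298 -2.038
vertex 3.878 2.659 -0.721
endloop
endfacet
facet normal -0.207 -0.874 -0.441
outer loop
vertex 3.248 1.298 -2.038
vertex 3.482 1.001 -1.559
vertex 2.907 1.183 -1.65
endloop
endfacet
facet normal -0.649 0.662 -0.374
outer loop
vertex 3.248 1.298 -2.038
vertex 2.907 1.183 -1.65
vertex 3.878 2.659 -0.721
endloop
endfacet
facet normal -0.207 -0.874 -0.440
outer loop
vertex 2.907 1.183 -1.65
vertex 3.482 1.001 -1.559
vertex 2.999 0.931 -1.193
endloop
endfacet
facet normal -0.867 0.342 0.363
outer loop
vertex 2.907 1.183 -1.65
vertex 2.999 0.931 -1.193
vertex 3.878 2.659 -0.721
endloop
endfacet
facet normal -0.208 -0.873 -0.442
outer loop
vertex 2.999 0.931 -1.193
vertex 3.482 1.001 -1.559
vertex 3.455 0.731 -1.013
endloop
endfacet
facet normal -0.387 -0.054 0.920
outer loop
vertex 2.999 0.931 -1.193
vertex 3.455 0.731 -1.013
vertex 3.878 2.659 -0.721
endloop
endfacet
facet normal -0.209 -0.872 -0.442
outer loop
vertex 3.455 0.731 -1.013
vertex 3.482 1.001 -1.559
vertex 3.931 0.734 -1.244
endloop
endfacet
facet normal 0.426 -0.226 0.876
outer loop
vertex 3.455 0.731 -1.013
vertex 3.931 0.734 -1.244
vertex 3.878 2.659 -0.721
endloop
endfacet
facet normal -0.209 -0.872 -0.442
outer loop
vertex 3.931 0.734 -1.244
vertex 3.482 1.001 -1.559
vertex 4.07 0.938 -1.712
endloop
endfacet
facet normal 0.963 -0.046 0.266
outer loop
vertex 3.931 0.734 -1.244
vertex 4.07 0.938 -1.712
vertex 3.878 2.659 -0.721
endloop
endfacet
facet normal -0.208 -0.873 -0.440
outer loop
vertex 4.07 0.938 -1.712
vertex 3.482 1.001 -1.559
vertex 3.766 1.189 -2.066
endloop
endfacet
facet normal 0.819 0.352 -0.453
outer loop
vertex 4.07 0.938 -1.712
vertex 3.766 1.189 -2.066
vertex 3.878 2.659 -0.721
endloop
endfacet

endsolid


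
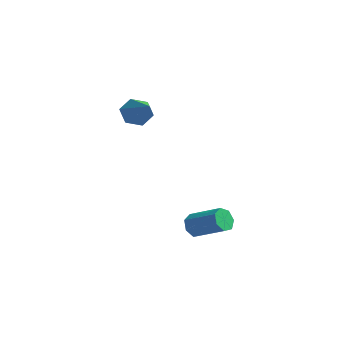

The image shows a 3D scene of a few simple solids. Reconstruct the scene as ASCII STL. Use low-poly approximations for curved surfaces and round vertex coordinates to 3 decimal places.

solid 
facet normal -0.746 0.443 -0.498
outer loop
vertex -3.359 4.239 2.862
vertex -3.75 4.32 3.52
vertex -3.267 4.873 3.288
endloop
endfacet
facet normal 0.869 0.183 -0.459
outer loop
vertex -3.359 4.239 2.862
vertex -3.267 4.873 3.288
vertex -2.37 3.5 4.44
endloop
endfacet
facet normal -0.746 0.443 -0.497
outer loop
vertex -3.267 4.873 3.288
vertex -3.75 4.32 3.52
vertex -3.658 4.954 3.947
endloop
endfacet
facet normal 0.659 0.687 0.306
outer loop
vertex -3.267 4.873 3.288
vertex -3.658 4.954 3.947
vertex -2.37 3.5 4.44
endloop
endfacet
facet normal -0.746 0.443 -0.497
outer loop
vertex -3.658 4.954 3.947
vertex -3.75 4.32 3.52
vertex -4.141 4.401 4.179
endloop
endfacet
facet normal 0.043 0.355 0.934
outer loop
vertex -3.658 4.954 3.947
vertex -4.141 4.401 4.179
vertex -2.37 3.5 4.44
endloop
endfacet
facet normal -0.746 0.443 -0.497
outer loop
vertex -4.141 4.401 4.179
vertex -3.75 4.32 3.52
vertex -4.233 3.767 3.752
endloop
endfacet
facet normal -0.363 -0.484 0.796
outer loop
vertex -4.141 4.401 4.179
vertex -4.233 3.767 3.752
vertex -2.37 3.5 4.44
endloop
endfacet
facet normal -0.746 0.443 -0.497
outer loop
vertex -4.233 3.767 3.752
vertex -3.75 4.32 3.52
vertex -3.842 3.686 3.093
endloop
endfacet
facet normal -0.153 -0.988 0.031
outer loop
vertex -4.233 3.767 3.752
vertex -3.842 3.686 3.093
vertex -2.37 3.5 4.44
endloop
endfacet
facet normal -0.746 0.443 -0.498
outer loop
vertex -3.842 3.686 3.093
vertex -3.75 4.32 3.52
vertex -3.359 4.239 2.862
endloop
endfacet
facet normal 0.464 -0.654 -0.597
outer loop
vertex -3.842 3.686 3.093
vertex -3.359 4.239 2.862
vertex -2.37 3.5 4.44
endloop
endfacet
facet normal -0.892 -0.090 -0.444
outer loop
vertex 1.248 1.78 -1.469
vertex 0.997 2.127 -1.035
vertex 1.243 2.301 -1.565
endloop
endfacet
facet normal 0.453 -0.157 -0.878
outer loop
vertex 1.248 1.78 -1.469
vertex 1.243 2.301 -1.565
vertex 2.675 1.926 -0.759
endloop
endfacet
facet normal 0.453 -0.157 -0.878
outer loop
vertex 2.675 1.926 -0.759
vertex 1.243 2.301 -1.565
vertex 2.669 2.447 -0.855
endloop
endfacet
facet normal 0.891 0.092 0.444
outer loop
vertex 2.675 1.926 -0.759
vertex 2.669 2.447 -0.855
vertex 2.423 2.273 -0.325
endloop
endfacet
facet normal -0.891 -0.092 -0.444
outer loop
vertex 1.243 2.301 -1.565
vertex 0.997 2.127 -1.035
vertex 1.052 2.69 -1.262
endloop
endfacet
facet normal 0.274 0.671 -0.689
outer loop
vertex 1.243 2.301 -1.565
vertex 1.052 2.69 -1.262
vertex 2.669 2.447 -0.855
endloop
endfacet
facet normal 0.274 0.670 -0.690
outer loop
vertex 2.669 2.447 -0.855
vertex 1.052 2.69 -1.262
vertex 2.479 2.837 -0.552
endloop
endfacet
facet normal 0.892 0.090 0.443
outer loop
vertex 2.669 2.447 -0.855
vertex 2.479 2.837 -0.552
vertex 2.423 2.273 -0.325
endloop
endfacet
facet normal -0.892 -0.092 -0.443
outer loop
vertex 1.052 2.69 -1.262
vertex 0.997 2.127 -1.035
vertex 0.82 2.656 -0.788
endloop
endfacet
facet normal -0.111 0.994 0.017
outer loop
vertex 1.052 2.69 -1.262
vertex 0.82 2.656 -0.788
vertex 2.479 2.837 -0.552
endloop
endfacet
facet normal -0.111 0.994 0.019
outer loop
vertex 2.479 2.837 -0.552
vertex 0.82 2.656 -0.788
vertex 2.246 2.802 -0.078
endloop
endfacet
facet normal 0.891 0.091 0.445
outer loop
vertex 2.479 2.837 -0.552
vertex 2.246 2.802 -0.078
vertex 2.423 2.273 -0.325
endloop
endfacet
facet normal -0.892 -0.091 -0.444
outer loop
vertex 0.82 2.656 -0.788
vertex 0.997 2.127 -1.035
vertex 0.721 2.223 -0.5
endloop
endfacet
facet normal -0.413 0.568 0.712
outer loop
vertex 0.82 2.656 -0.788
vertex 0.721 2.223 -0.5
vertex 2.246 2.802 -0.078
endloop
endfacet
facet normal -0.413 0.568 0.712
outer loop
vertex 2.246 2.802 -0.078
vertex 0.721 2.223 -0.5
vertex 2.147 2.369 0.21
endloop
endfacet
facet normal 0.892 0.091 0.444
outer loop
vertex 2.246 2.802 -0.078
vertex 2.147 2.369 0.21
vertex 2.423 2.273 -0.325
endloop
endfacet
facet normal -0.892 -0.090 -0.444
outer loop
vertex 0.721 2.223 -0.5
vertex 0.997 2.127 -1.035
vertex 0.829 1.718 -0.615
endloop
endfacet
facet normal -0.404 -0.284 0.870
outer loop
vertex 0.721 2.223 -0.5
vertex 0.829 1.718 -0.615
vertex 2.147 2.369 0.21
endloop
endfacet
facet normal -0.403 -0.285 0.869
outer loop
vertex 2.147 2.369 0.21
vertex 0.829 1.718 -0.615
vertex 2.256 1.864 0.095
endloop
endfacet
facet normal 0.892 0.091 0.444
outer loop
vertex 2.147 2.369 0.21
vertex 2.256 1.864 0.095
vertex 2.423 2.273 -0.325
endloop
endfacet
facet normal -0.891 -0.090 -0.445
outer loop
vertex 0.829 1.718 -0.615
vertex 0.997 2.127 -1.035
vertex 1.064 1.521 -1.046
endloop
endfacet
facet normal -0.091 -0.924 0.373
outer loop
vertex 0.829 1.718 -0.615
vertex 1.064 1.521 -1.046
vertex 2.256 1.864 0.095
endloop
endfacet
facet normal -0.091 -0.924 0.373
outer loop
vertex 2.256 1.864 0.095
vertex 1.064 1.521 -1.046
vertex 2.491 1.667 -0.336
endloop
endfacet
facet normal 0.891 0.092 0.444
outer loop
vertex 2.256 1.864 0.095
vertex 2.491 1.667 -0.336
vertex 2.423 2.273 -0.325
endloop
endfacet
facet normal -0.892 -0.091 -0.443
outer loop
vertex 1.064 1.521 -1.046
vertex 0.997 2.127 -1.035
vertex 1.248 1.78 -1.469
endloop
endfacet
facet normal 0.290 -0.867 -0.405
outer loop
vertex 1.064 1.521 -1.046
vertex 1.248 1.78 -1.469
vertex 2.491 1.667 -0.336
endloop
endfacet
facet normal 0.290 -0.867 -0.405
outer loop
vertex 2.491 1.667 -0.336
vertex 1.248 1.78 -1.469
vertex 2.675 1.926 -0.759
endloop
endfacet
facet normal 0.891 0.092 0.444
outer loop
vertex 2.491 1.667 -0.336
vertex 2.675 1.926 -0.759
vertex 2.423 2.273 -0.325
endloop
endfacet

endsolid


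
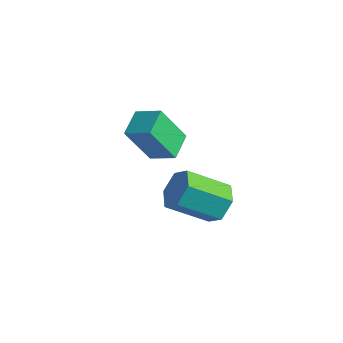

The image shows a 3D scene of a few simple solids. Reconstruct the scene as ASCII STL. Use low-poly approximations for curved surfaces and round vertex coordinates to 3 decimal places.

solid 
facet normal 0.575 0.607 -0.548
outer loop
vertex 2.51 -2.137 -3.238
vertex 1.878 -1.46 -3.152
vertex 2.561 -1.542 -2.526
endloop
endfacet
facet normal 0.816 -0.471 0.335
outer loop
vertex 2.51 -2.137 -3.238
vertex 2.561 -1.542 -2.526
vertex 1.354 -3.357 -2.135
endloop
endfacet
facet normal 0.816 -0.471 0.335
outer loop
vertex 1.354 -3.357 -2.135
vertex 2.561 -1.542 -2.526
vertex 1.405 -2.761 -1.423
endloop
endfacet
facet normal -0.575 -0.607 0.549
outer loop
vertex 1.354 -3.357 -2.135
vertex 1.405 -2.761 -1.423
vertex 0.722 -2.68 -2.048
endloop
endfacet
facet normal 0.575 0.607 -0.548
outer loop
vertex 2.561 -1.542 -2.526
vertex 1.878 -1.46 -3.152
vertex 1.929 -0.865 -2.439
endloop
endfacet
facet normal 0.456 0.319 0.831
outer loop
vertex 2.561 -1.542 -2.526
vertex 1.929 -0.865 -2.439
vertex 1.405 -2.761 -1.423
endloop
endfacet
facet normal 0.456 0.319 0.831
outer loop
vertex 1.405 -2.761 -1.423
vertex 1.929 -0.865 -2.439
vertex 0.773 -2.084 -1.336
endloop
endfacet
facet normal -0.575 -0.607 0.549
outer loop
vertex 1.405 -2.761 -1.423
vertex 0.773 -2.084 -1.336
vertex 0.722 -2.68 -2.048
endloop
endfacet
facet normal 0.575 0.607 -0.548
outer loop
vertex 1.929 -0.865 -2.439
vertex 1.878 -1.46 -3.152
vertex 1.246 -0.783 -3.065
endloop
endfacet
facet normal -0.360 0.790 0.496
outer loop
vertex 1.929 -0.865 -2.439
vertex 1.246 -0.783 -3.065
vertex 0.773 -2.084 -1.336
endloop
endfacet
facet normal -0.361 0.790 0.496
outer loop
vertex 0.773 -2.084 -1.336
vertex 1.246 -0.783 -3.065
vertex 0.09 -2.003 -1.962
endloop
endfacet
facet normal -0.575 -0.607 0.549
outer loop
vertex 0.773 -2.084 -1.336
vertex 0.09 -2.003 -1.962
vertex 0.722 -2.68 -2.048
endloop
endfacet
facet normal 0.575 0.607 -0.549
outer loop
vertex 1.246 -0.783 -3.065
vertex 1.878 -1.46 -3.152
vertex 1.195 -1.379 -3.777
endloop
endfacet
facet normal -0.816 0.470 -0.335
outer loop
vertex 1.246 -0.783 -3.065
vertex 1.195 -1.379 -3.777
vertex 0.09 -2.003 -1.962
endloop
endfacet
facet normal -0.816 0.471 -0.335
outer loop
vertex 0.09 -2.003 -1.962
vertex 1.195 -1.379 -3.777
vertex 0.039 -2.598 -2.674
endloop
endfacet
facet normal -0.575 -0.607 0.548
outer loop
vertex 0.09 -2.003 -1.962
vertex 0.039 -2.598 -2.674
vertex 0.722 -2.68 -2.048
endloop
endfacet
facet normal 0.575 0.607 -0.549
outer loop
vertex 1.195 -1.379 -3.777
vertex 1.878 -1.46 -3.152
vertex 1.827 -2.056 -3.864
endloop
endfacet
facet normal -0.456 -0.319 -0.831
outer loop
vertex 1.195 -1.379 -3.777
vertex 1.827 -2.056 -3.864
vertex 0.039 -2.598 -2.674
endloop
endfacet
facet normal -0.456 -0.319 -0.831
outer loop
vertex 0.039 -2.598 -2.674
vertex 1.827 -2.056 -3.864
vertex 0.671 -3.275 -2.761
endloop
endfacet
facet normal -0.575 -0.607 0.548
outer loop
vertex 0.039 -2.598 -2.674
vertex 0.671 -3.275 -2.761
vertex 0.722 -2.68 -2.048
endloop
endfacet
facet normal 0.575 0.607 -0.549
outer loop
vertex 1.827 -2.056 -3.864
vertex 1.878 -1.46 -3.152
vertex 2.51 -2.137 -3.238
endloop
endfacet
facet normal 0.360 -0.790 -0.496
outer loop
vertex 1.827 -2.056 -3.864
vertex 2.51 -2.137 -3.238
vertex 0.671 -3.275 -2.761
endloop
endfacet
facet normal 0.360 -0.790 -0.496
outer loop
vertex 0.671 -3.275 -2.761
vertex 2.51 -2.137 -3.238
vertex 1.354 -3.357 -2.135
endloop
endfacet
facet normal -0.575 -0.607 0.548
outer loop
vertex 0.671 -3.275 -2.761
vertex 1.354 -3.357 -2.135
vertex 0.722 -2.68 -2.048
endloop
endfacet
facet normal -0.890 -0.190 -0.414
outer loop
vertex -3.529 -0.799 -2.45
vertex -3.947 0.366 -2.086
vertex -2.872 -0.009 -4.224
endloop
endfacet
facet normal 0.324 -0.903 -0.282
outer loop
vertex -1.733 0.234 -3.694
vertex -3.529 -0.799 -2.45
vertex -2.872 -0.009 -4.224
endloop
endfacet
facet normal -0.890 -0.190 -0.414
outer loop
vertex -2.872 -0.009 -4.224
vertex -3.947 0.366 -2.086
vertex -3.29 1.156 -3.86
endloop
endfacet
facet normal 0.320 0.385 -0.865
outer loop
vertex -3.29 1.156 -3.86
vertex -1.733 0.234 -3.694
vertex -2.872 -0.009 -4.224
endloop
endfacet
facet normal -0.320 -0.385 0.865
outer loop
vertex -3.529 -0.799 -2.45
vertex -2.808 0.609 -1.556
vertex -3.947 0.366 -2.086
endloop
endfacet
facet normal 0.324 -0.903 -0.282
outer loop
vertex -2.39 -0.556 -1.92
vertex -3.529 -0.799 -2.45
vertex -1.733 0.234 -3.694
endloop
endfacet
facet normal -0.320 -0.385 0.865
outer loop
vertex -2.39 -0.556 -1.92
vertex -2.808 0.609 -1.556
vertex -3.529 -0.799 -2.45
endloop
endfacet
facet normal -0.324 0.903 0.282
outer loop
vertex -3.947 0.366 -2.086
vertex -2.808 0.609 -1.556
vertex -3.29 1.156 -3.86
endloop
endfacet
facet normal 0.320 0.385 -0.865
outer loop
vertex -2.151 1.399 -3.33
vertex -1.733 0.234 -3.694
vertex -3.29 1.156 -3.86
endloop
endfacet
facet normal -0.324 0.903 0.282
outer loop
vertex -3.29 1.156 -3.86
vertex -2.808 0.609 -1.556
vertex -2.151 1.399 -3.33
endloop
endfacet
facet normal 0.890 0.190 0.414
outer loop
vertex -2.151 1.399 -3.33
vertex -2.39 -0.556 -1.92
vertex -1.733 0.234 -3.694
endloop
endfacet
facet normal 0.890 0.190 0.414
outer loop
vertex -2.808 0.609 -1.556
vertex -2.39 -0.556 -1.92
vertex -2.151 1.399 -3.33
endloop
endfacet

endsolid
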